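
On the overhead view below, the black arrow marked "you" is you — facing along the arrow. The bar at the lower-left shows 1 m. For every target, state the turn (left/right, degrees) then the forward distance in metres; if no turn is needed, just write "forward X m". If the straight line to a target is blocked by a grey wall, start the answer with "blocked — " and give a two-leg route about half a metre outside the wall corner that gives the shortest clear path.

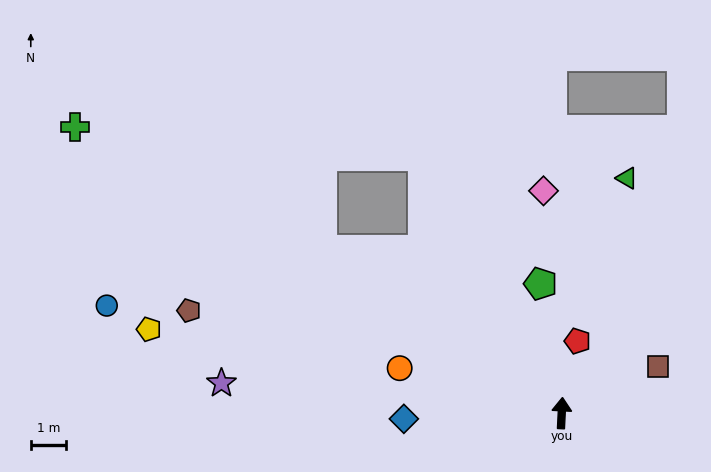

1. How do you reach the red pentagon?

turn right 10°, forward 2.1 m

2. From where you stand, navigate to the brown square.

turn right 61°, forward 3.0 m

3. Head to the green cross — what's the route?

turn left 62°, forward 16.1 m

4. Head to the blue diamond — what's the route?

turn left 95°, forward 4.5 m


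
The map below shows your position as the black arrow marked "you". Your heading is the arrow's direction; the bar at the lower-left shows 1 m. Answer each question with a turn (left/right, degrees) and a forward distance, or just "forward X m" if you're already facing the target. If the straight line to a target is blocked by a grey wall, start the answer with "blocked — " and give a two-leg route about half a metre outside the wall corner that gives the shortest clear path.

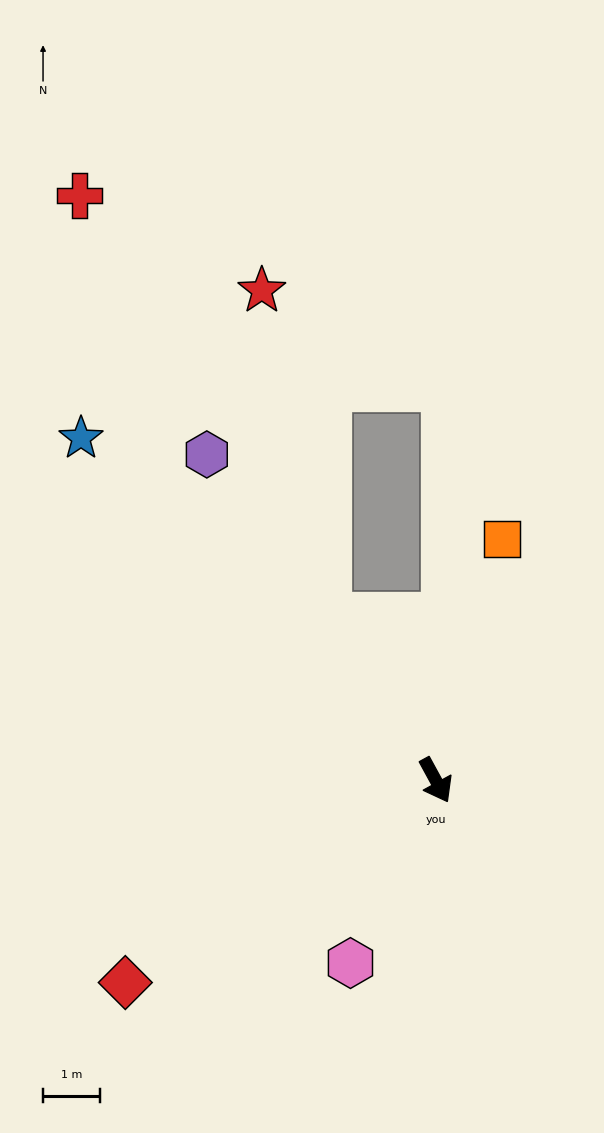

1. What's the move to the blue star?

turn right 163°, forward 8.7 m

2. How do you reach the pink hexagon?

turn right 54°, forward 3.5 m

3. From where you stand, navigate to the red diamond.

turn right 86°, forward 6.5 m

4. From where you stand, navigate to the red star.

blocked — turn right 175°, forward 3.4 m, then turn right 22°, forward 5.8 m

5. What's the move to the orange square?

turn left 136°, forward 4.4 m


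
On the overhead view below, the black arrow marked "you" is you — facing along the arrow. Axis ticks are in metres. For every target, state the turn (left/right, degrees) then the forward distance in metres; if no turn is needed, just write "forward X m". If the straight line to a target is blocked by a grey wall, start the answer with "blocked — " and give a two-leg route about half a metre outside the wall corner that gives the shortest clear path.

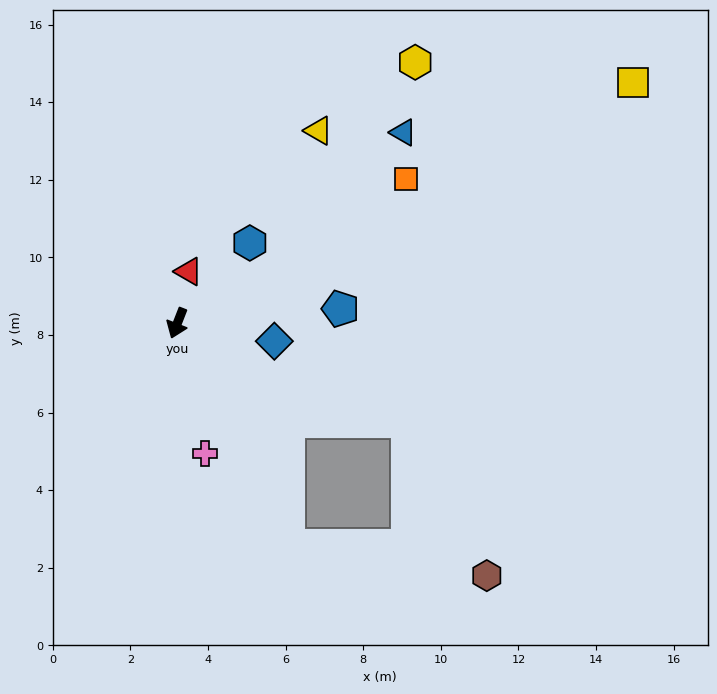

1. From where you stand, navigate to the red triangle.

turn right 171°, forward 1.4 m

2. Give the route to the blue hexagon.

turn left 159°, forward 2.8 m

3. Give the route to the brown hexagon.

blocked — turn left 48°, forward 6.4 m, then turn left 55°, forward 5.2 m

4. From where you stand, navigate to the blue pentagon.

turn left 116°, forward 4.2 m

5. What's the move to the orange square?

turn left 144°, forward 7.0 m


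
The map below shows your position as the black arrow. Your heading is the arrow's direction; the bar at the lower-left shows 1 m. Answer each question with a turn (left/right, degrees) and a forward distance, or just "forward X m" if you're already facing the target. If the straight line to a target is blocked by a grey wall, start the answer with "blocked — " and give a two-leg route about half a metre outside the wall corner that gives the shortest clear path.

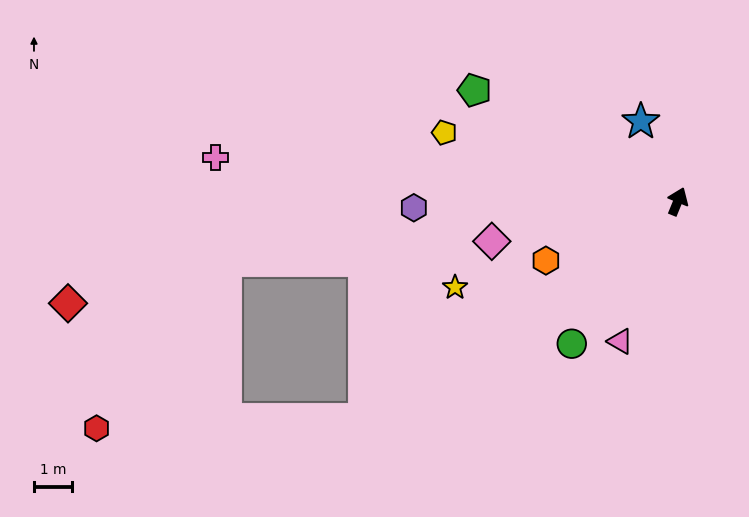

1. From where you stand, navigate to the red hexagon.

blocked — turn left 147°, forward 9.9 m, then turn right 33°, forward 7.0 m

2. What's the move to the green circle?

turn left 166°, forward 4.6 m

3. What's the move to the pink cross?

turn left 107°, forward 12.1 m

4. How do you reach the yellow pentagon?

turn left 96°, forward 6.3 m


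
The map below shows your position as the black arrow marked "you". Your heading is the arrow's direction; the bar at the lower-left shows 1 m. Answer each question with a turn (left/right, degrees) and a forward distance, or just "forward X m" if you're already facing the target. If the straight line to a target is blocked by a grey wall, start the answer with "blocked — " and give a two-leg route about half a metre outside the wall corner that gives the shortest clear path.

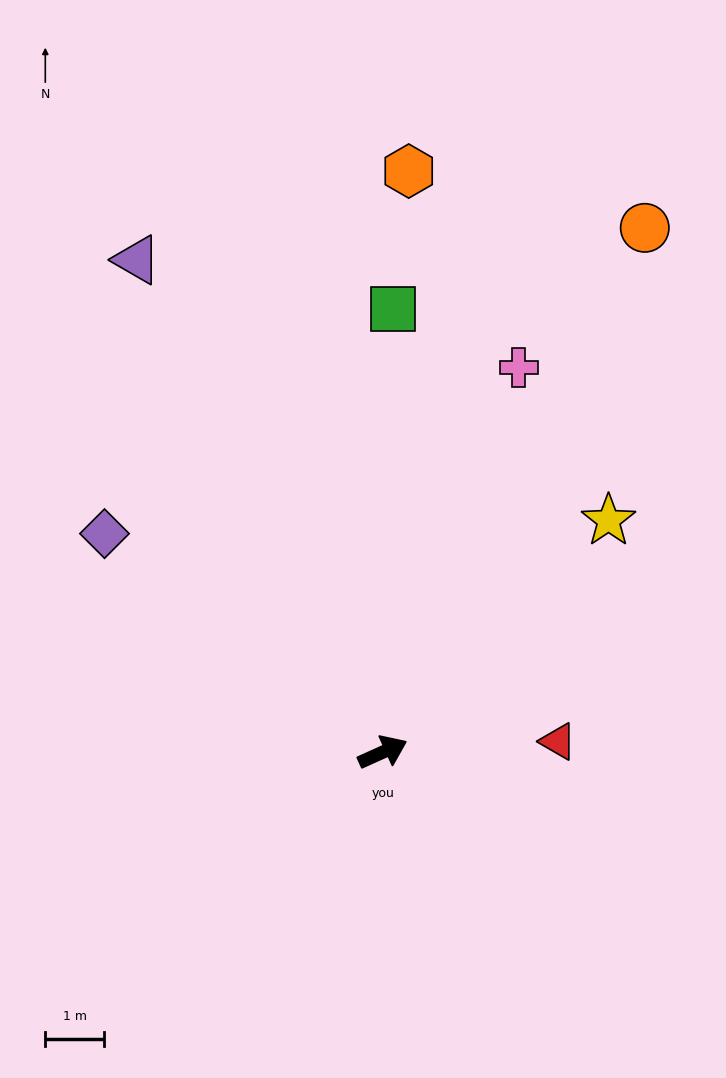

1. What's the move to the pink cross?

turn left 46°, forward 6.9 m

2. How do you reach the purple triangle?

turn left 92°, forward 9.4 m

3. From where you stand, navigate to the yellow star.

turn left 21°, forward 5.5 m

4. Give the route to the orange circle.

turn left 39°, forward 10.0 m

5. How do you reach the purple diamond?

turn left 118°, forward 6.0 m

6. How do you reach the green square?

turn left 64°, forward 7.5 m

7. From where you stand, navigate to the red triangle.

turn right 21°, forward 3.0 m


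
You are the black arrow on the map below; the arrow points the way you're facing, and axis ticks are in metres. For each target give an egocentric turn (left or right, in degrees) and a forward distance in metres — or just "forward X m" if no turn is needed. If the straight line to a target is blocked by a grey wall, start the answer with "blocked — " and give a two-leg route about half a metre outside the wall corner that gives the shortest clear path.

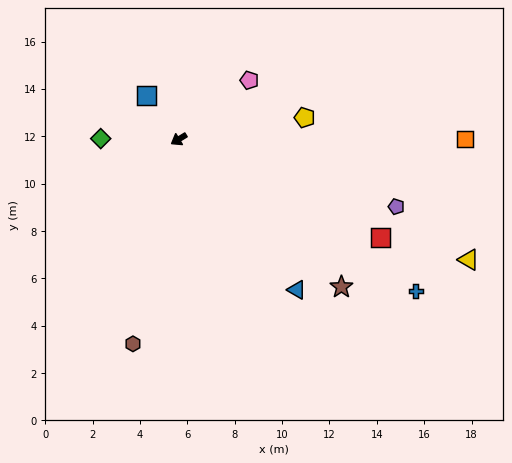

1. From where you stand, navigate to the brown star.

turn left 106°, forward 9.3 m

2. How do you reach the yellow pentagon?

turn left 158°, forward 5.4 m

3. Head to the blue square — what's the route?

turn right 85°, forward 2.3 m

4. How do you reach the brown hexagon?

turn left 46°, forward 8.9 m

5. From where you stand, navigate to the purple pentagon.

turn left 131°, forward 9.6 m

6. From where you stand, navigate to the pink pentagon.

turn right 172°, forward 3.9 m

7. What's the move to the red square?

turn left 123°, forward 9.5 m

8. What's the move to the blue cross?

turn left 116°, forward 11.9 m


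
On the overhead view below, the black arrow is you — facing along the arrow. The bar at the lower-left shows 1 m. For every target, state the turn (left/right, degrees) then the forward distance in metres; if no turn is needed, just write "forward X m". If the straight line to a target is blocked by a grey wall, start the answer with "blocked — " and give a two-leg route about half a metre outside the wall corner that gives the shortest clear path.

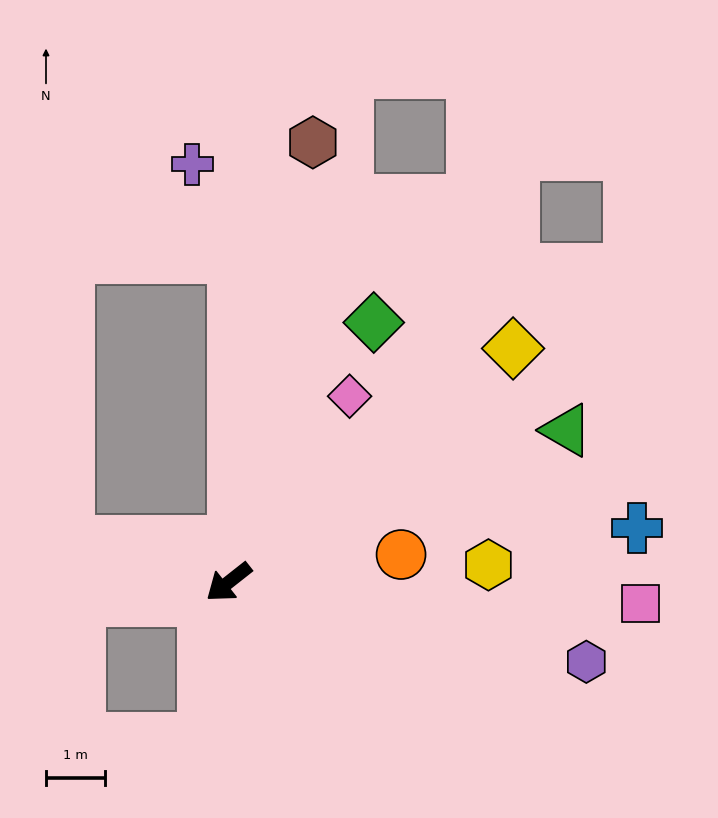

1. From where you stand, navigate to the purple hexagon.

turn left 129°, forward 6.2 m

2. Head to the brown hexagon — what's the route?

turn right 139°, forward 7.5 m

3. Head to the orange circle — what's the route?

turn left 151°, forward 2.9 m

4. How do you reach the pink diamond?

turn right 161°, forward 3.7 m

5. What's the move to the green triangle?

turn left 166°, forward 6.2 m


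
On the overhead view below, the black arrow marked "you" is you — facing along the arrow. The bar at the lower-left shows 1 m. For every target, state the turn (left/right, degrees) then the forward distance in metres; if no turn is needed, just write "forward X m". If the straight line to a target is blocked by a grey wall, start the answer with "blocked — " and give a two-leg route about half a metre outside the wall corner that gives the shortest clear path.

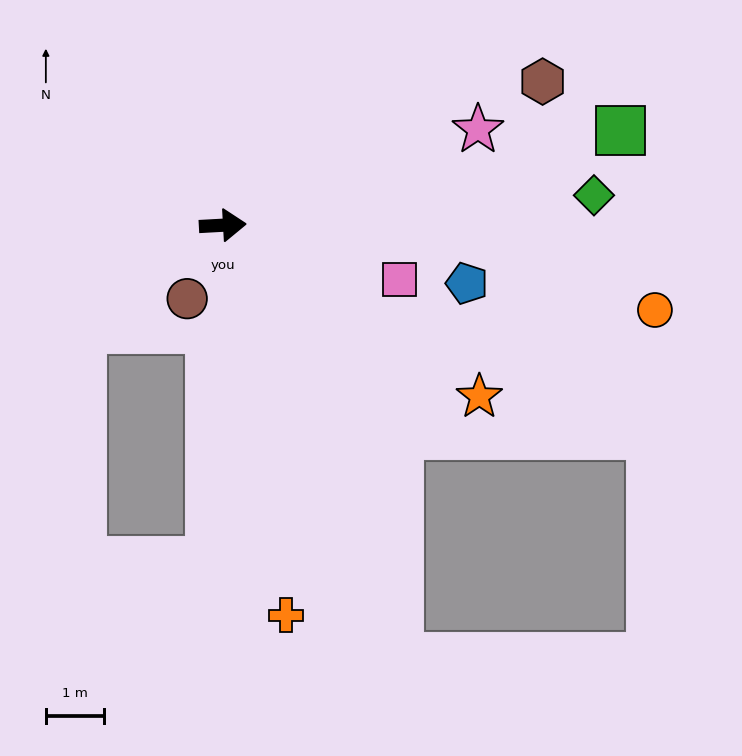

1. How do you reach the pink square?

turn right 20°, forward 3.2 m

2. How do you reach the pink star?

turn left 17°, forward 4.7 m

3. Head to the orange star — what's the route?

turn right 37°, forward 5.3 m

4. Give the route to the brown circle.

turn right 119°, forward 1.4 m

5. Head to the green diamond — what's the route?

forward 6.4 m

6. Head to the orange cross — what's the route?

turn right 84°, forward 6.7 m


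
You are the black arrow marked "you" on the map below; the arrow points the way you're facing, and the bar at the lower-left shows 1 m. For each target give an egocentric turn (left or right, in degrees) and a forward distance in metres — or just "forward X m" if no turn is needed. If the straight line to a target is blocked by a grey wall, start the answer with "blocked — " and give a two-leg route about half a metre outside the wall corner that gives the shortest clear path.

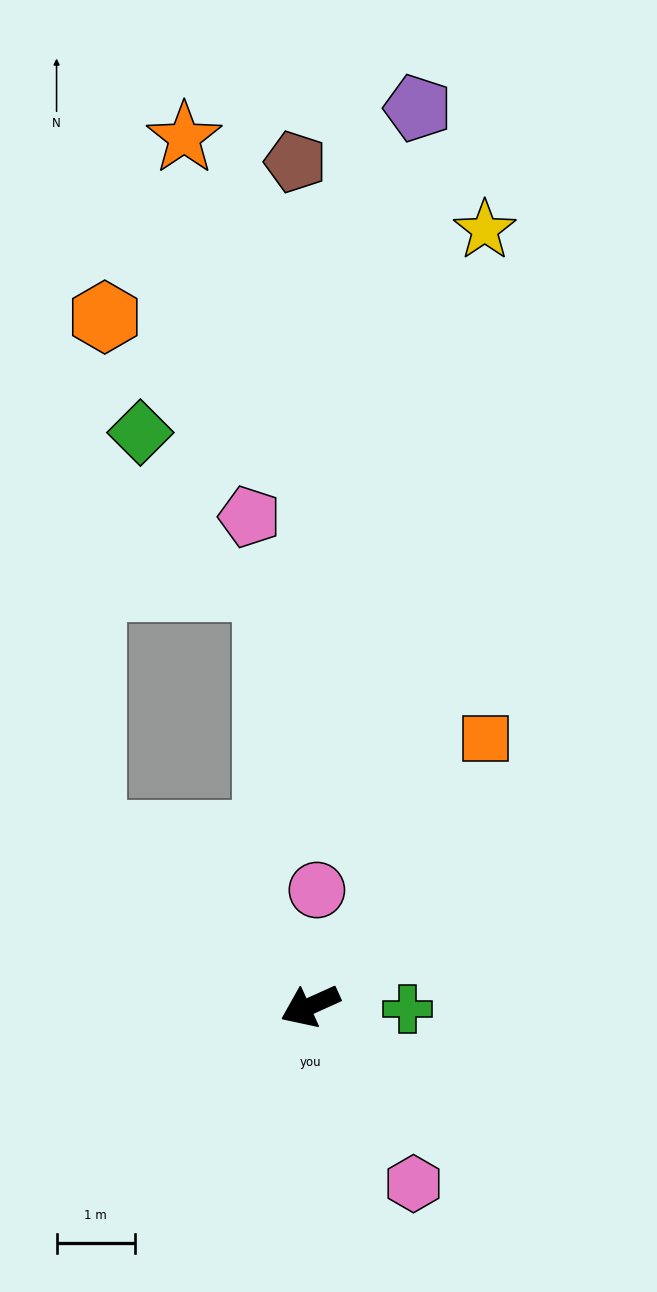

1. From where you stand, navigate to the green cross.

turn left 154°, forward 1.2 m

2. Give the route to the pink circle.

turn right 118°, forward 1.5 m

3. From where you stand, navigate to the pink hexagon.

turn left 96°, forward 2.6 m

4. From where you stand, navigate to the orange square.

turn right 147°, forward 4.1 m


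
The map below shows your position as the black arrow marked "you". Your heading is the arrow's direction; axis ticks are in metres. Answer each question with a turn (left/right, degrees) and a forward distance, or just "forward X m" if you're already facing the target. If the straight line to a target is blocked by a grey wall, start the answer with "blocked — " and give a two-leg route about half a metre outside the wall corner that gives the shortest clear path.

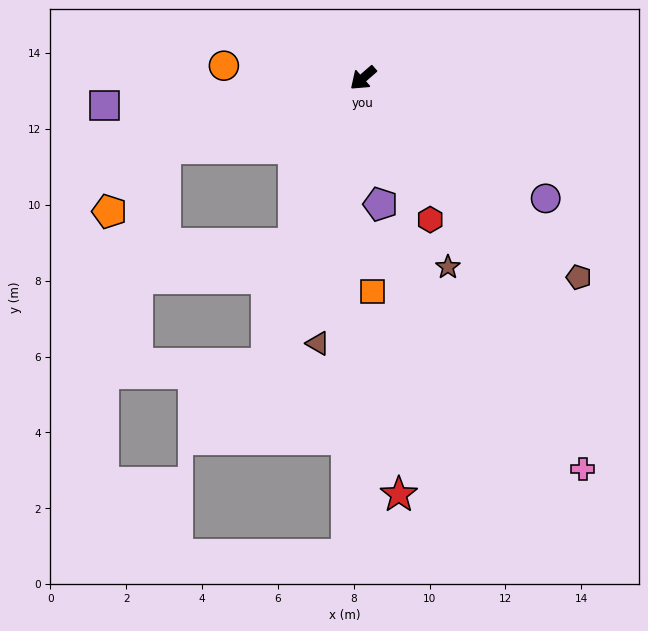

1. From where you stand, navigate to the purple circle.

turn left 105°, forward 5.8 m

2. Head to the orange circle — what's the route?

turn right 46°, forward 3.7 m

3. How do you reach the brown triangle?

turn left 39°, forward 7.1 m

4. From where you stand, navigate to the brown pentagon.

turn left 96°, forward 7.7 m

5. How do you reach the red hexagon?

turn left 74°, forward 4.1 m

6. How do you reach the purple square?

turn right 35°, forward 6.9 m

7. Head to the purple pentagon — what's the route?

turn left 57°, forward 3.4 m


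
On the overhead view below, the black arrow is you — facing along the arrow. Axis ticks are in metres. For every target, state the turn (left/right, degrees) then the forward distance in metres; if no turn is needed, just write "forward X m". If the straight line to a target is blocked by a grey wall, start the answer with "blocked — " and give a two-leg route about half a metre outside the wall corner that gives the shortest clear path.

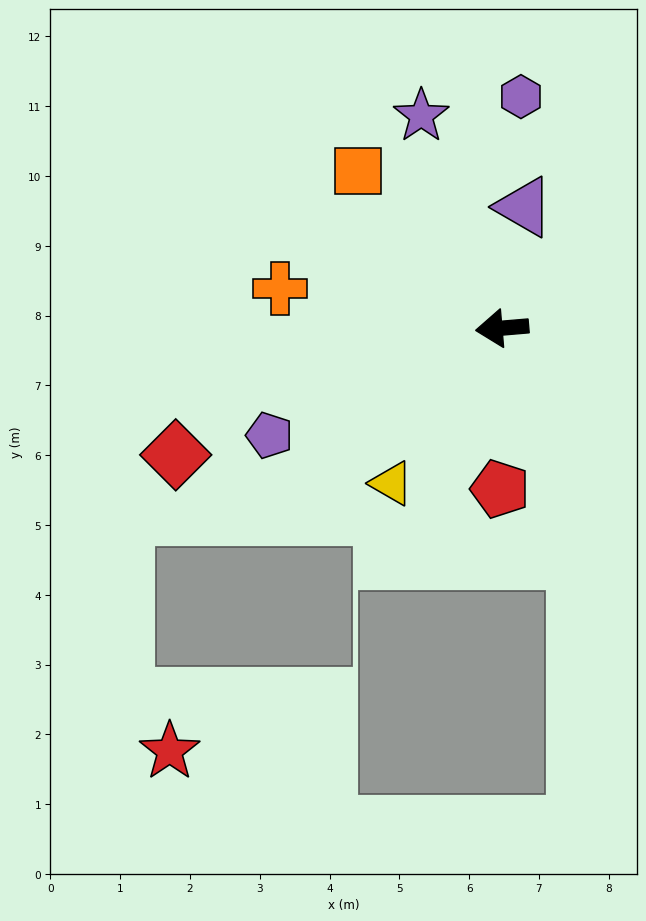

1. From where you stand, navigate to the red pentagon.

turn left 84°, forward 2.3 m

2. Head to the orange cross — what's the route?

turn right 15°, forward 3.2 m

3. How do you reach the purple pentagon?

turn left 20°, forward 3.7 m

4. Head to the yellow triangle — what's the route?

turn left 50°, forward 2.7 m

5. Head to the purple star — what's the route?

turn right 74°, forward 3.3 m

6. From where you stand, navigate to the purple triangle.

turn right 105°, forward 1.8 m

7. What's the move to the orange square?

turn right 52°, forward 3.1 m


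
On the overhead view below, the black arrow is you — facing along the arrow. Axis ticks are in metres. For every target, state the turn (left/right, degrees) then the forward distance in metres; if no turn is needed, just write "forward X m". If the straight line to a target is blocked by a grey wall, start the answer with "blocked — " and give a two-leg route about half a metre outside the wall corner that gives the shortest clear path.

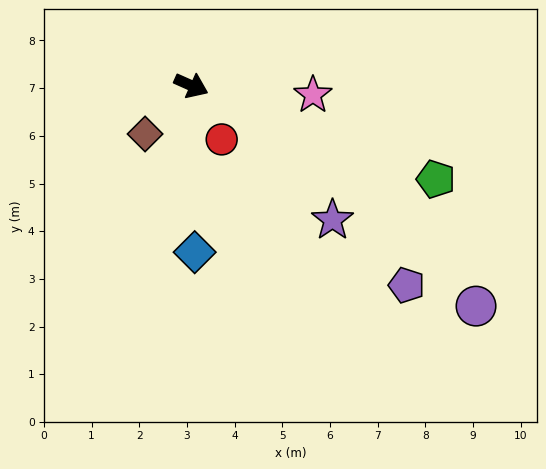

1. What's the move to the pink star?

turn left 20°, forward 2.6 m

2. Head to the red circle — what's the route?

turn right 37°, forward 1.3 m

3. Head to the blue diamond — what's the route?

turn right 65°, forward 3.5 m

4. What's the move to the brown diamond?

turn right 110°, forward 1.4 m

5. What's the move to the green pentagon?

turn left 3°, forward 5.5 m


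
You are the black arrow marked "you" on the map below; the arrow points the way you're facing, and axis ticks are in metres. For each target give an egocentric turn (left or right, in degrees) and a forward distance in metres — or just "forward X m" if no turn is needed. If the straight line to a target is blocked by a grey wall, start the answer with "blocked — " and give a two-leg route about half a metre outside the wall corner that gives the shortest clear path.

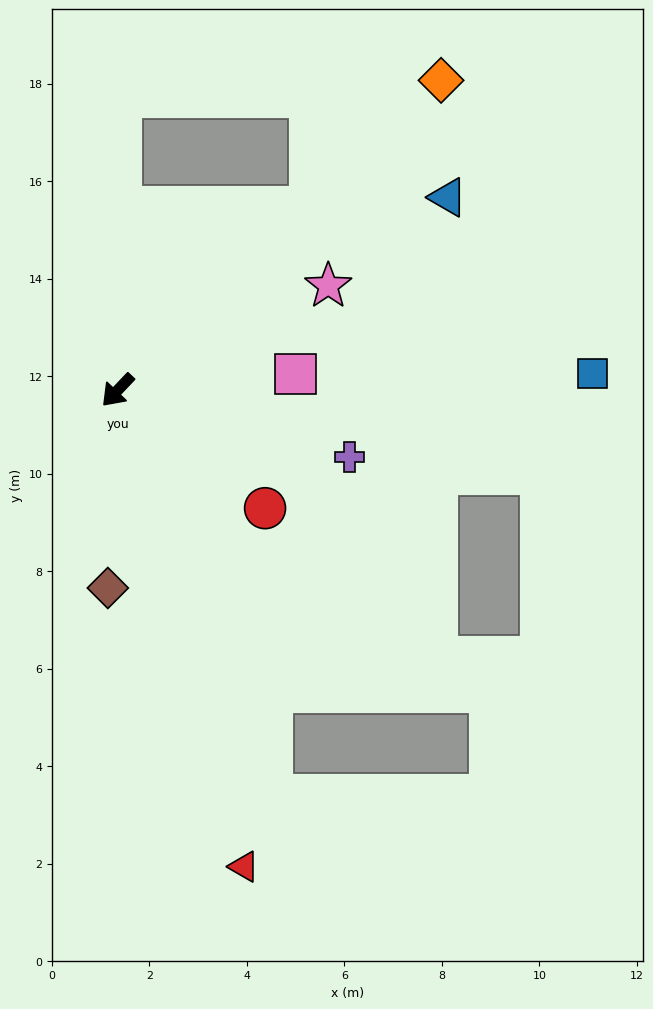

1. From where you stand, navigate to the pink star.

turn left 160°, forward 4.8 m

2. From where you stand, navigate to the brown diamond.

turn left 41°, forward 4.1 m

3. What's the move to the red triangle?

turn left 58°, forward 10.1 m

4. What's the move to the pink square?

turn left 139°, forward 3.7 m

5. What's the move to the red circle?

turn left 95°, forward 3.9 m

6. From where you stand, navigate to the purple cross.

turn left 117°, forward 5.0 m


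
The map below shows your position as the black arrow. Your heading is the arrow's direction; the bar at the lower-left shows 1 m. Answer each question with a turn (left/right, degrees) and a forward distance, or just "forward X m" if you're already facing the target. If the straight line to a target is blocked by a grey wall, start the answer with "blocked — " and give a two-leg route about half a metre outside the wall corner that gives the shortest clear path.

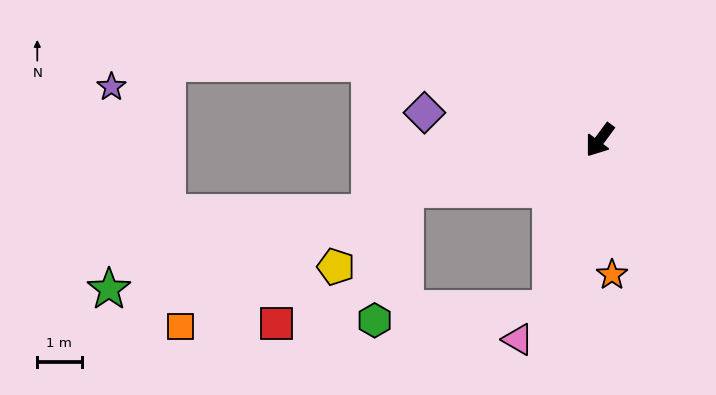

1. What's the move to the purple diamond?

turn right 62°, forward 4.0 m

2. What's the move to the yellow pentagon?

blocked — turn right 39°, forward 4.5 m, then turn left 34°, forward 2.3 m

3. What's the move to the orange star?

turn left 42°, forward 3.1 m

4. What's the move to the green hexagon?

blocked — turn right 39°, forward 4.5 m, then turn left 62°, forward 3.0 m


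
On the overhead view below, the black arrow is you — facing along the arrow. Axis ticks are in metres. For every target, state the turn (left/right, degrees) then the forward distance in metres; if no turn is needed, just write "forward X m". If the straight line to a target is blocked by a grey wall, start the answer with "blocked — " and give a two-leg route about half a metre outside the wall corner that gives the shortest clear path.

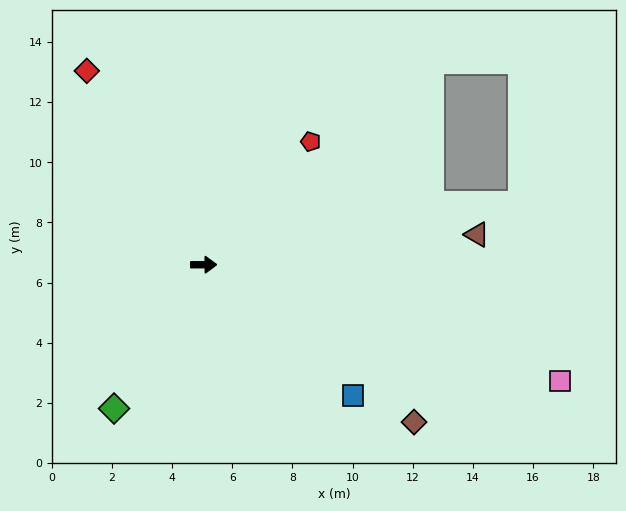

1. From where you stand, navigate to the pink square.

turn right 18°, forward 12.5 m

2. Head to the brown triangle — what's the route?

turn left 6°, forward 9.1 m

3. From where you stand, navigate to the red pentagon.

turn left 49°, forward 5.4 m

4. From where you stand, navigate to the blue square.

turn right 42°, forward 6.6 m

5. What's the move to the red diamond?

turn left 121°, forward 7.5 m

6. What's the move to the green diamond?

turn right 122°, forward 5.6 m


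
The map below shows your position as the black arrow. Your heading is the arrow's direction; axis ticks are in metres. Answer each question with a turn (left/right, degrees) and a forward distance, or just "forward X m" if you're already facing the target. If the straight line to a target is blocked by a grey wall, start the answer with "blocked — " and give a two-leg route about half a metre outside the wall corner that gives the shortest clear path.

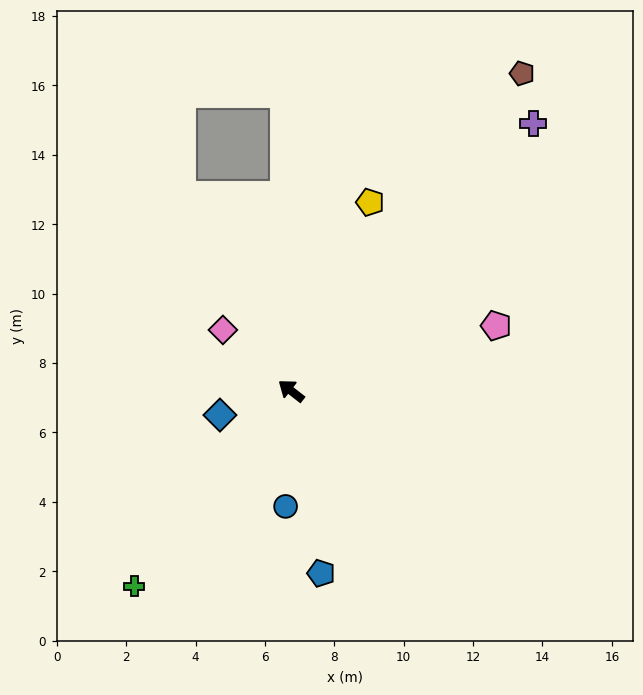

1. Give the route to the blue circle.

turn left 125°, forward 3.3 m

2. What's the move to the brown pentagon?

turn right 88°, forward 11.3 m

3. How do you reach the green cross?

turn left 89°, forward 7.2 m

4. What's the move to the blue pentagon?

turn left 137°, forward 5.3 m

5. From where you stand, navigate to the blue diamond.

turn left 57°, forward 2.2 m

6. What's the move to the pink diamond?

turn right 4°, forward 2.6 m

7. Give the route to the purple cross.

turn right 94°, forward 10.4 m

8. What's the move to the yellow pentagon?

turn right 75°, forward 5.9 m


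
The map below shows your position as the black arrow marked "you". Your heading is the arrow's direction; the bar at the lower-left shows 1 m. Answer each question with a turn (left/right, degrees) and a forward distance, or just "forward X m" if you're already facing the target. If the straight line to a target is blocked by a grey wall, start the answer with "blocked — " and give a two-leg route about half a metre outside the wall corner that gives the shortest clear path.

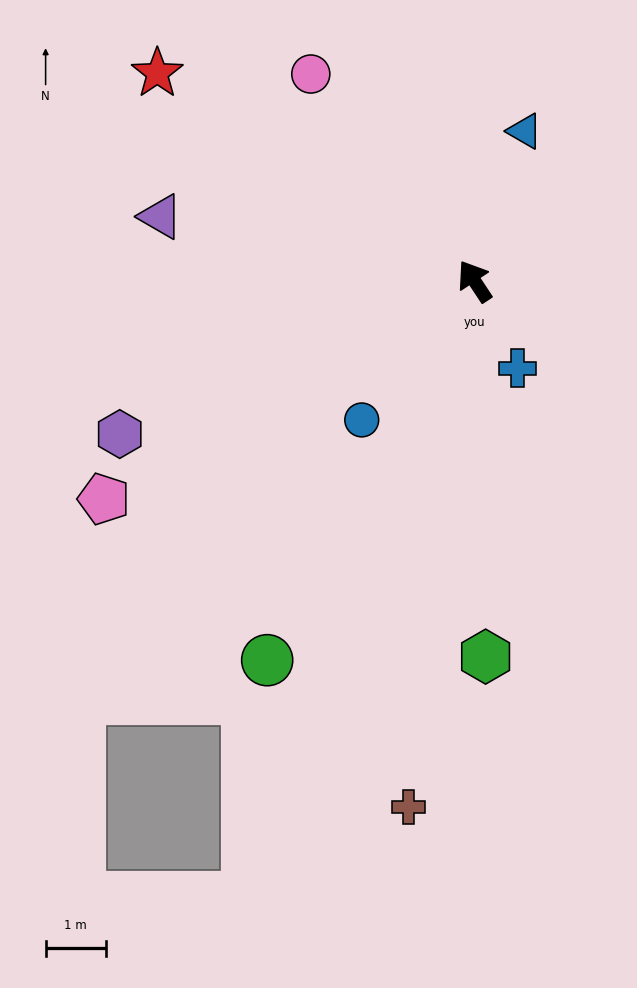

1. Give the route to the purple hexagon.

turn left 80°, forward 6.4 m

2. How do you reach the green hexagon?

turn left 148°, forward 6.2 m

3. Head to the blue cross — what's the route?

turn left 173°, forward 1.6 m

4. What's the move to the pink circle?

turn left 5°, forward 4.4 m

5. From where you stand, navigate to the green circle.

turn left 118°, forward 7.2 m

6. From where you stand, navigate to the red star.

turn left 23°, forward 6.3 m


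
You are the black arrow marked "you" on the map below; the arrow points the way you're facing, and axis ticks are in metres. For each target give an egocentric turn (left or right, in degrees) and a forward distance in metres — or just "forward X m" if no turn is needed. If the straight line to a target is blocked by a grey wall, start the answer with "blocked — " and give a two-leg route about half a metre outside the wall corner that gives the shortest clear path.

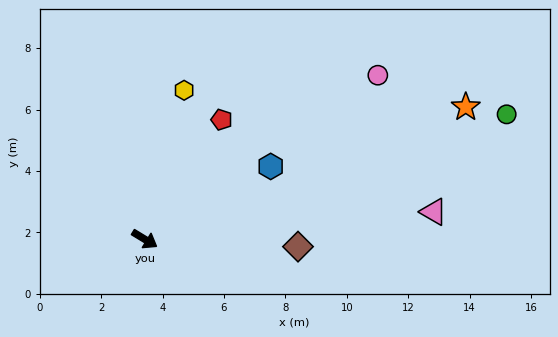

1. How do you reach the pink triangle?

turn left 37°, forward 9.4 m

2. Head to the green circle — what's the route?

turn left 50°, forward 12.5 m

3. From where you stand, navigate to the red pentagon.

turn left 89°, forward 4.6 m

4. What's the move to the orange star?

turn left 54°, forward 11.3 m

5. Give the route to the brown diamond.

turn left 29°, forward 5.0 m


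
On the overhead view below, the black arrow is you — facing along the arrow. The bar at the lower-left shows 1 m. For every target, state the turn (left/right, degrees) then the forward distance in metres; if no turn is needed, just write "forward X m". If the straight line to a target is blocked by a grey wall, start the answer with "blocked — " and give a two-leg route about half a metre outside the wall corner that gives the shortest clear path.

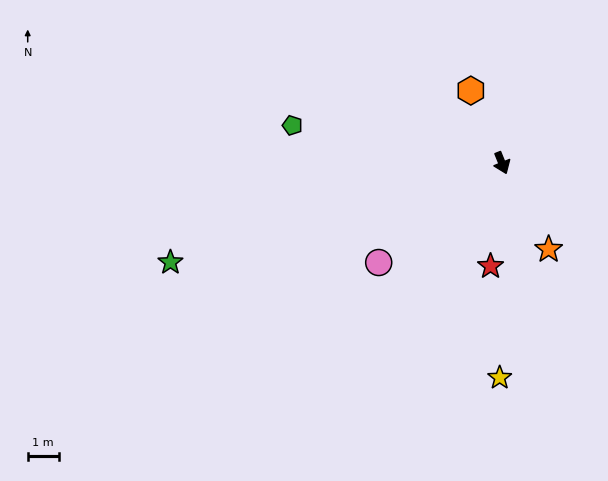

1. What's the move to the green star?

turn right 95°, forward 11.1 m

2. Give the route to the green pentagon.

turn right 122°, forward 6.8 m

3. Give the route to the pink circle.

turn right 73°, forward 5.1 m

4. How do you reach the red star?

turn right 28°, forward 3.3 m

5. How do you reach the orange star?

turn left 6°, forward 3.2 m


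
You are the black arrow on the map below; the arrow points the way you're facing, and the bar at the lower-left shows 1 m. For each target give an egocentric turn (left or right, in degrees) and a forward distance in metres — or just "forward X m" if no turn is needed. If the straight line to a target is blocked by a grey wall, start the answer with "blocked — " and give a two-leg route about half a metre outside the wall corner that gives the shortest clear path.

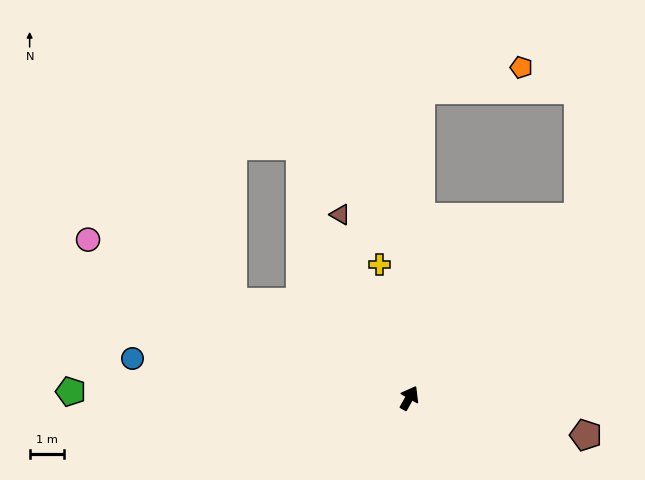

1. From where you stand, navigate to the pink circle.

turn left 93°, forward 10.5 m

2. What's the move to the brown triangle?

turn left 50°, forward 5.7 m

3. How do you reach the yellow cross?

turn left 42°, forward 4.0 m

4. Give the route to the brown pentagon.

turn right 72°, forward 5.3 m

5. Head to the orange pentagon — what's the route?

blocked — turn left 27°, forward 9.0 m, then turn right 75°, forward 3.0 m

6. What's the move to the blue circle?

turn left 111°, forward 8.2 m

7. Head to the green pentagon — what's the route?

turn left 118°, forward 9.9 m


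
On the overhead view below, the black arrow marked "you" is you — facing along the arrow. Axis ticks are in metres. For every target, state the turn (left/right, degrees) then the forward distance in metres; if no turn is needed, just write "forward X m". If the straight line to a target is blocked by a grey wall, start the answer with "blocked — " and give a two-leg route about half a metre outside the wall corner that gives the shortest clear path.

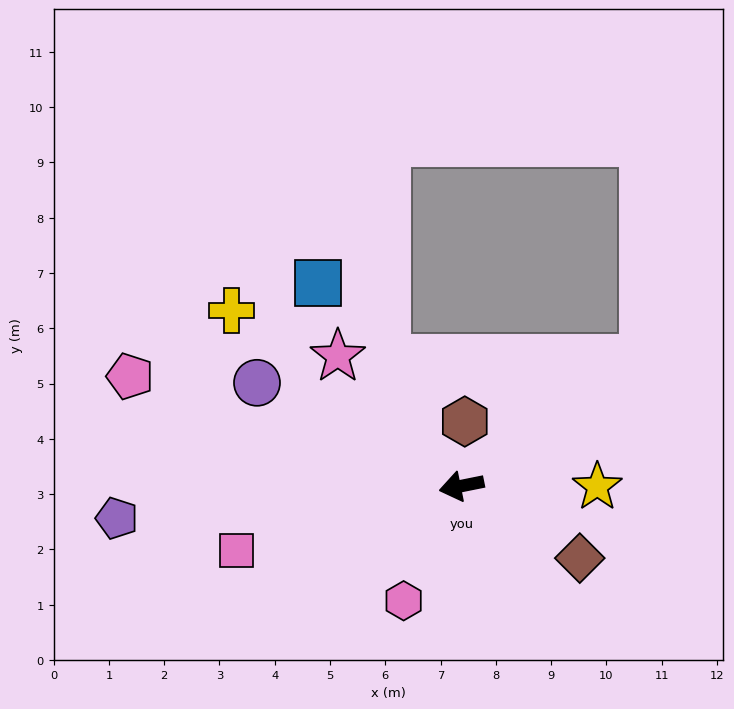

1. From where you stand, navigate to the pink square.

turn left 5°, forward 4.2 m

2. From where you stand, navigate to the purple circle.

turn right 38°, forward 4.1 m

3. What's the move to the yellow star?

turn left 168°, forward 2.5 m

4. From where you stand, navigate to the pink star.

turn right 58°, forward 3.2 m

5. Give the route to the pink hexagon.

turn left 52°, forward 2.3 m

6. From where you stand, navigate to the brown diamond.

turn left 137°, forward 2.5 m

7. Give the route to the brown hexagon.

turn right 104°, forward 1.2 m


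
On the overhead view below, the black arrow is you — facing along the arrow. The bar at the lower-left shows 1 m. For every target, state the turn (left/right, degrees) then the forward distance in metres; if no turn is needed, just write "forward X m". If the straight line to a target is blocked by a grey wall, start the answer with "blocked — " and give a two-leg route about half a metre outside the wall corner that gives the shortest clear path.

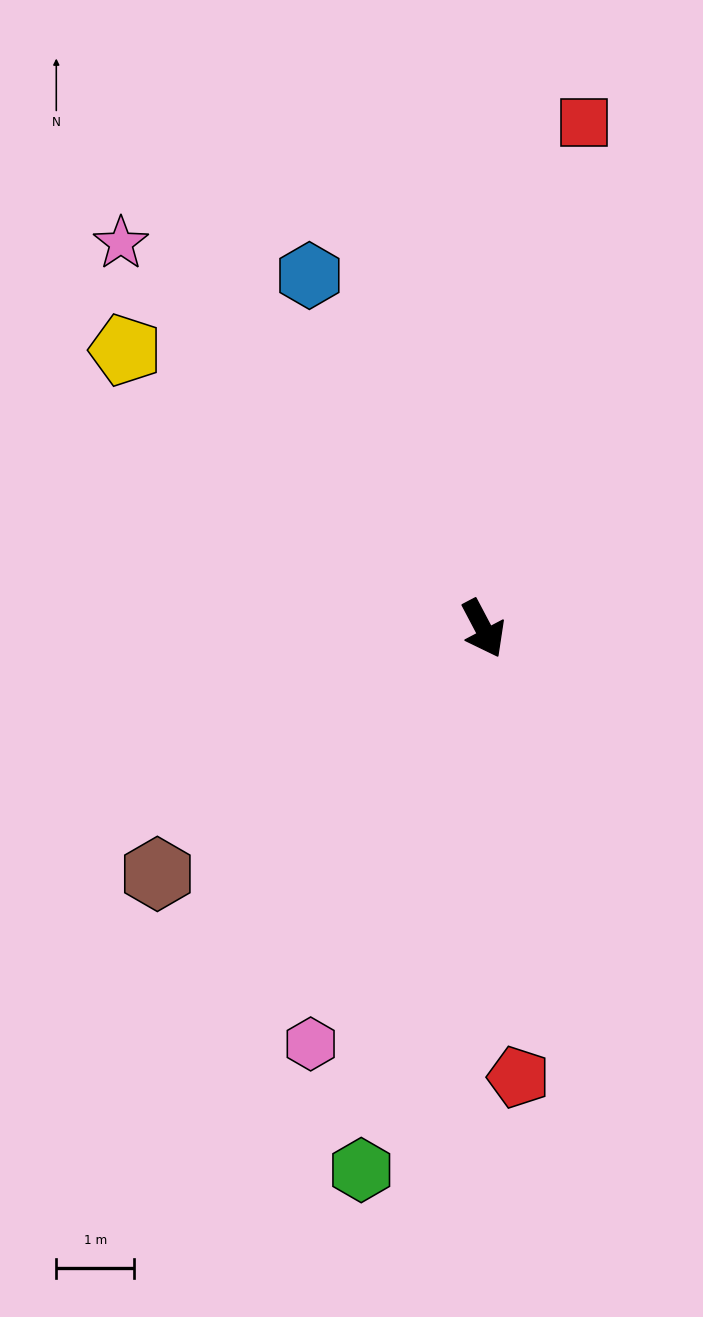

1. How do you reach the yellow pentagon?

turn right 156°, forward 5.8 m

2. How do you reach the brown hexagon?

turn right 81°, forward 5.2 m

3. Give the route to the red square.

turn left 141°, forward 6.6 m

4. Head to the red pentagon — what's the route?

turn right 23°, forward 5.8 m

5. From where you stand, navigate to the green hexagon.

turn right 40°, forward 7.1 m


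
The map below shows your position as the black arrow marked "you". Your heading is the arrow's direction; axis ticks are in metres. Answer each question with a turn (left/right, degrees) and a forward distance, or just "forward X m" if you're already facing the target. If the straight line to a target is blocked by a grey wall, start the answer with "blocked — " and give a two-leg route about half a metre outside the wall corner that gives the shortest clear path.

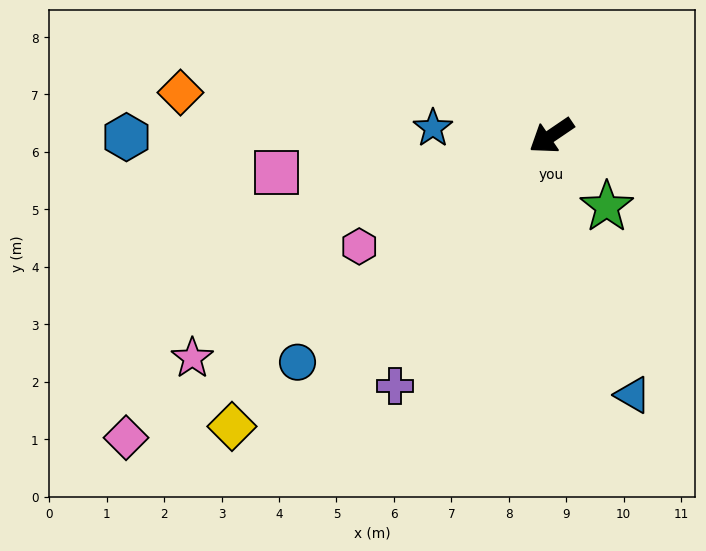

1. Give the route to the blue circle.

turn left 8°, forward 5.9 m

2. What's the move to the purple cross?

turn left 24°, forward 5.1 m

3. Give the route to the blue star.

turn right 38°, forward 2.1 m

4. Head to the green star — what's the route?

turn left 94°, forward 1.6 m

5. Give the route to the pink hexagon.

turn right 4°, forward 3.9 m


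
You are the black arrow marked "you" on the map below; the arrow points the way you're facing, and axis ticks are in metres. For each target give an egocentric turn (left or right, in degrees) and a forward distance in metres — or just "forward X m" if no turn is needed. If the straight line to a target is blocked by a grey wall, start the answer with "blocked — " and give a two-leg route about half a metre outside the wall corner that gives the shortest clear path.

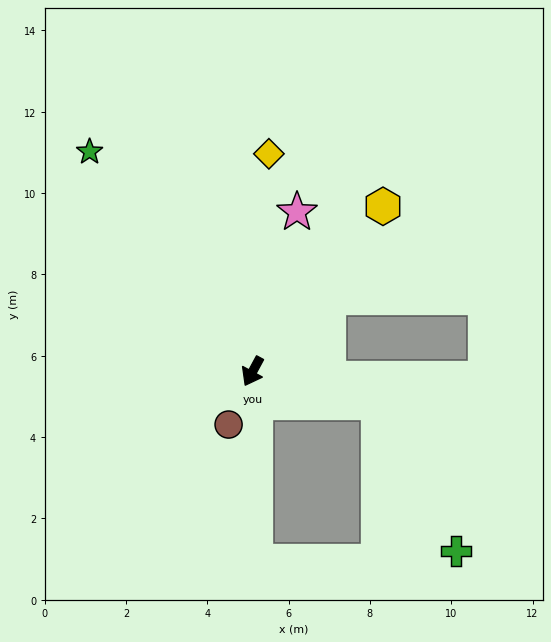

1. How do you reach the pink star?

turn right 167°, forward 4.1 m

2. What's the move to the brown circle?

turn left 4°, forward 1.4 m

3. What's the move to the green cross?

blocked — turn left 105°, forward 3.2 m, then turn right 49°, forward 4.1 m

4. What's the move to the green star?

turn right 115°, forward 6.7 m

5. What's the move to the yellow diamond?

turn right 156°, forward 5.4 m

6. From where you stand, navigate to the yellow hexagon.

turn left 170°, forward 5.2 m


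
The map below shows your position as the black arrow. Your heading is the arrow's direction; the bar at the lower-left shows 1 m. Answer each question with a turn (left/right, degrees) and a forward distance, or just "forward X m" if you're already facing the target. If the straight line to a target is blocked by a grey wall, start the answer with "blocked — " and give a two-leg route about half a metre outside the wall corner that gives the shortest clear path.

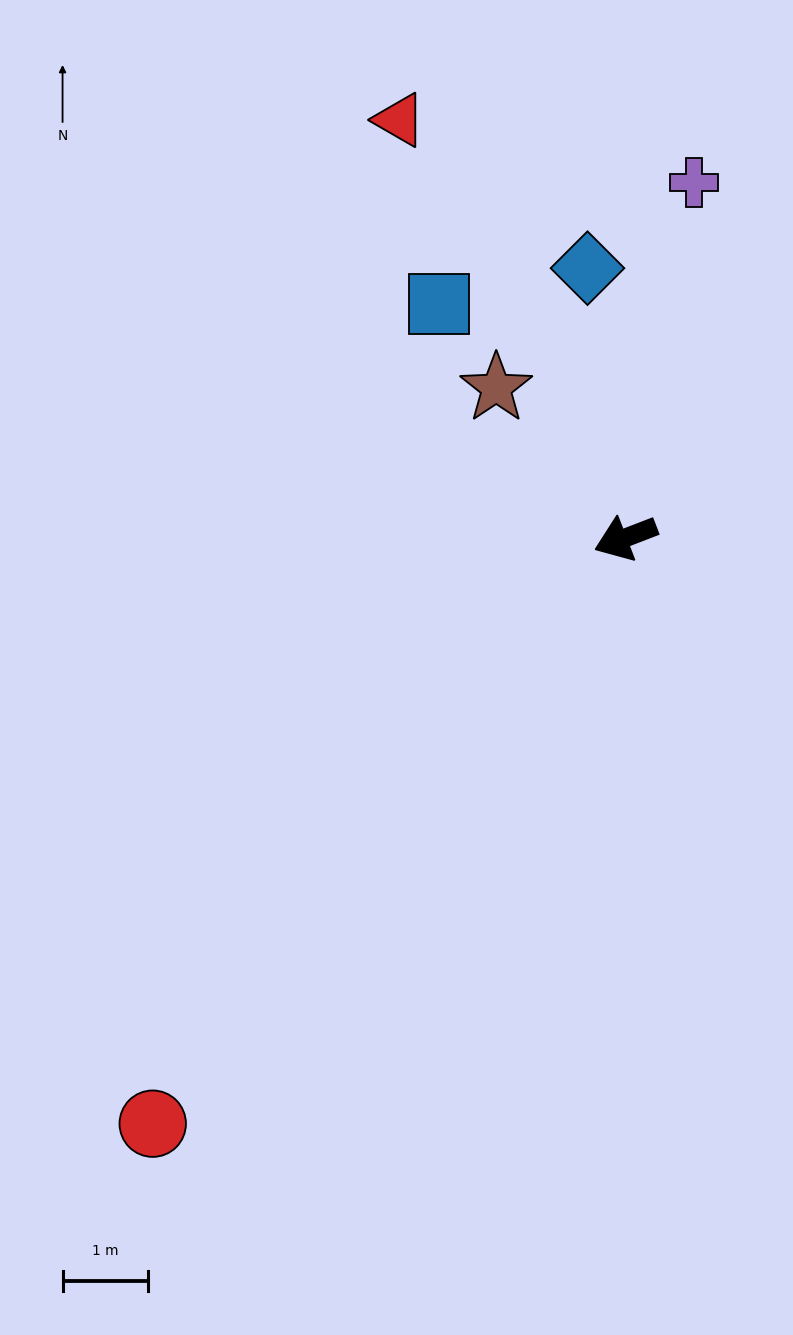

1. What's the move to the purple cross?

turn right 122°, forward 4.2 m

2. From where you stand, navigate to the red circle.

turn left 30°, forward 8.8 m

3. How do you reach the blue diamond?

turn right 103°, forward 3.2 m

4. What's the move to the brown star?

turn right 70°, forward 2.3 m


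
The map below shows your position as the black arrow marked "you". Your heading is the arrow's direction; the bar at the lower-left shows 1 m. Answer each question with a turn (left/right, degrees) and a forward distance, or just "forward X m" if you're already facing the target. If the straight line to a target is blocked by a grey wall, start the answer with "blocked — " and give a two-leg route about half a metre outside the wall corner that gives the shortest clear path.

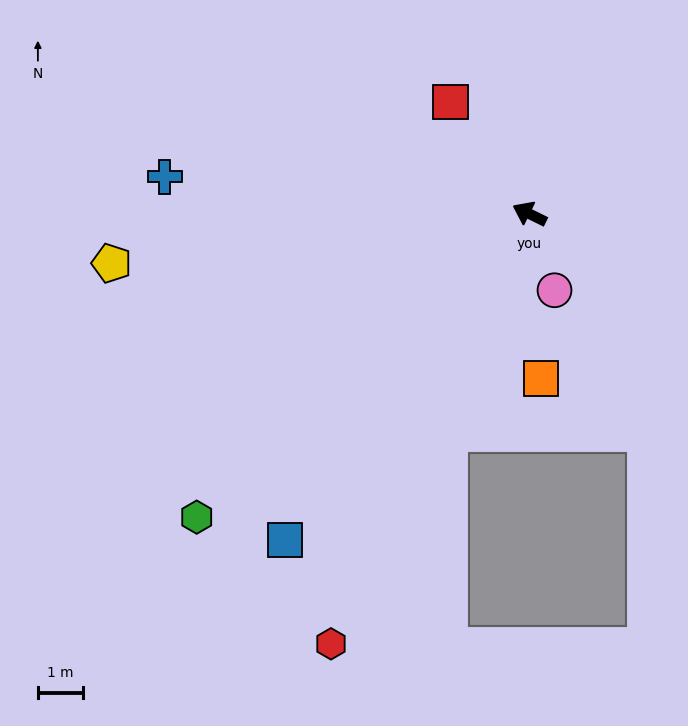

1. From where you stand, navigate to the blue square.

turn left 79°, forward 9.1 m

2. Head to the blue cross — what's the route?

turn left 20°, forward 8.2 m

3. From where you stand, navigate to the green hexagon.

turn left 69°, forward 10.0 m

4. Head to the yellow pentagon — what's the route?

turn left 33°, forward 9.4 m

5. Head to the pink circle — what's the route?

turn left 134°, forward 1.8 m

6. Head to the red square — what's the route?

turn right 28°, forward 3.1 m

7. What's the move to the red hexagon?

turn left 91°, forward 10.6 m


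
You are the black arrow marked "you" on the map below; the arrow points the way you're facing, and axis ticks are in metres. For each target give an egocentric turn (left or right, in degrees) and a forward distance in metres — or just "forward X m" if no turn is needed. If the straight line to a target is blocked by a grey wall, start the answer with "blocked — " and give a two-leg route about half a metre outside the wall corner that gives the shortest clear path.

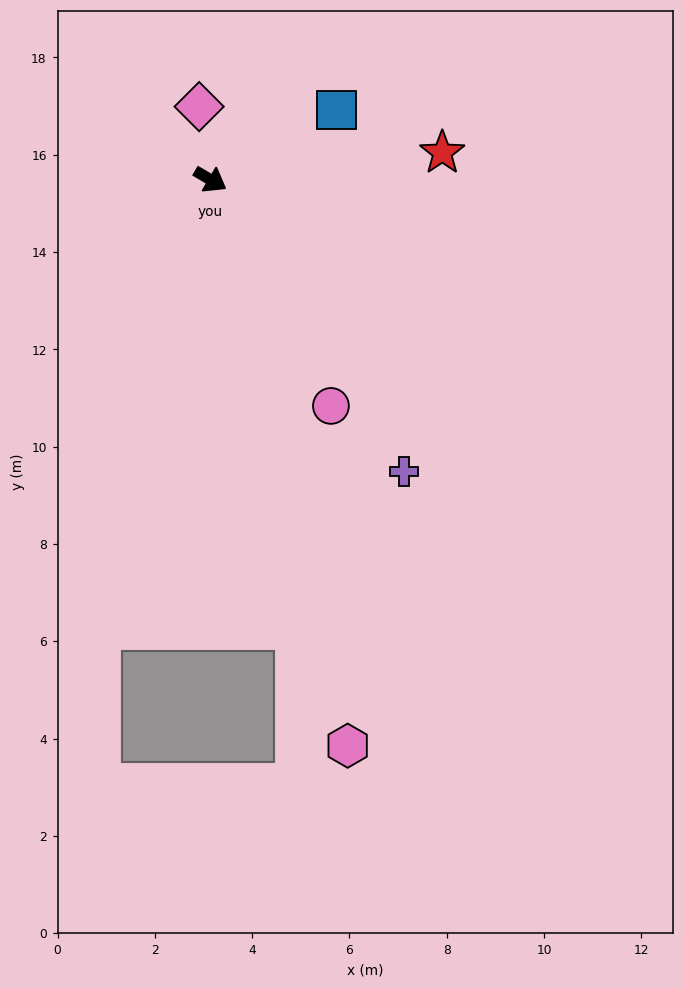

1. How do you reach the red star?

turn left 37°, forward 4.8 m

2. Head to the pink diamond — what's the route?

turn left 129°, forward 1.5 m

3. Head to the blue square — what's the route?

turn left 59°, forward 3.0 m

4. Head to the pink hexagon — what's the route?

turn right 46°, forward 12.0 m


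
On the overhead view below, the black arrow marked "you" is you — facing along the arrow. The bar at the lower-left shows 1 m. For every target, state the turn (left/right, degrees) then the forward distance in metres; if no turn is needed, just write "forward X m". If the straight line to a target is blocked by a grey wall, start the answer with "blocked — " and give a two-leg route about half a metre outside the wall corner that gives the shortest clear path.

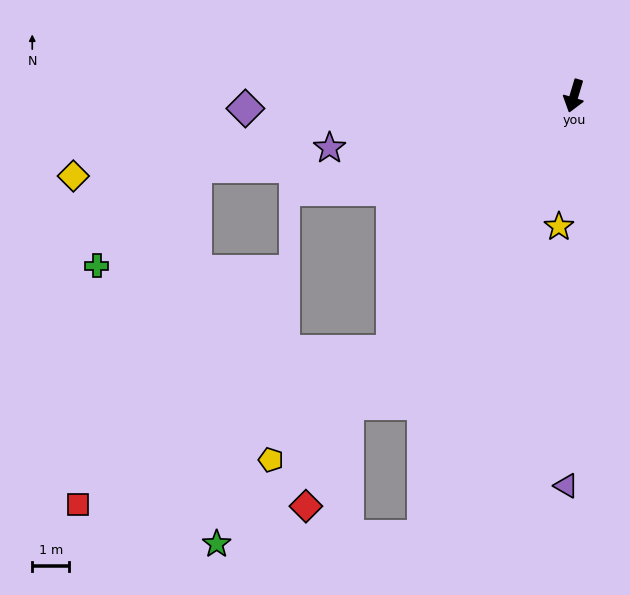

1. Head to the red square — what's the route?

blocked — turn right 19°, forward 8.5 m, then turn right 28°, forward 9.5 m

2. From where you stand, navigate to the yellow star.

turn left 10°, forward 3.6 m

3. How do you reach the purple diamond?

turn right 71°, forward 8.9 m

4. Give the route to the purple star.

turn right 61°, forward 6.8 m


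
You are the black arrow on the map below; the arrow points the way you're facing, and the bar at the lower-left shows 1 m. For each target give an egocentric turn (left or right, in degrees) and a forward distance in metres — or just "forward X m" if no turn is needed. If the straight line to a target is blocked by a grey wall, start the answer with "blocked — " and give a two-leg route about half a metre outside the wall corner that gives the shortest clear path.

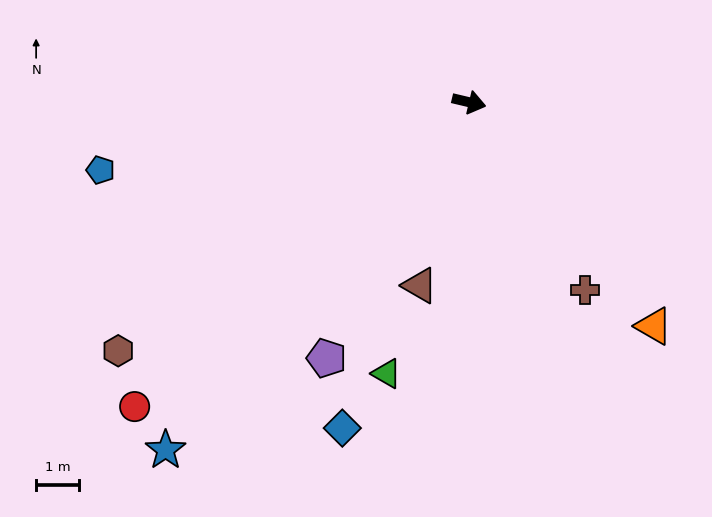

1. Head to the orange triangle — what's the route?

turn right 37°, forward 6.8 m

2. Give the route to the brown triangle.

turn right 92°, forward 4.5 m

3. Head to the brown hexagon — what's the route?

turn right 131°, forward 10.1 m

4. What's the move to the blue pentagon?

turn right 156°, forward 8.8 m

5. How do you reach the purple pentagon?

turn right 106°, forward 6.9 m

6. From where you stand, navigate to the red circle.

turn right 124°, forward 10.6 m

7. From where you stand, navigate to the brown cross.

turn right 45°, forward 5.2 m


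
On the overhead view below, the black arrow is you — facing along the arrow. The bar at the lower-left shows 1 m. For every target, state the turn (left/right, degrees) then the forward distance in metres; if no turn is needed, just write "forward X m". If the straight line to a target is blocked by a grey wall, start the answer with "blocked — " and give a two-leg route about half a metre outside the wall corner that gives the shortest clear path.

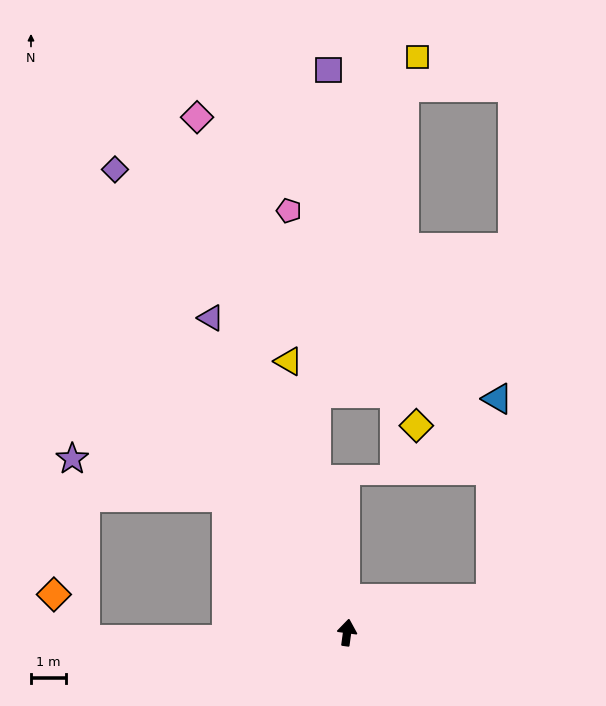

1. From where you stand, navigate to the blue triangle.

blocked — turn right 69°, forward 4.3 m, then turn left 75°, forward 5.8 m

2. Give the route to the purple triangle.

turn left 31°, forward 9.9 m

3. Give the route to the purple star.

blocked — turn left 50°, forward 5.2 m, then turn left 34°, forward 4.6 m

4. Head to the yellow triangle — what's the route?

turn left 20°, forward 8.0 m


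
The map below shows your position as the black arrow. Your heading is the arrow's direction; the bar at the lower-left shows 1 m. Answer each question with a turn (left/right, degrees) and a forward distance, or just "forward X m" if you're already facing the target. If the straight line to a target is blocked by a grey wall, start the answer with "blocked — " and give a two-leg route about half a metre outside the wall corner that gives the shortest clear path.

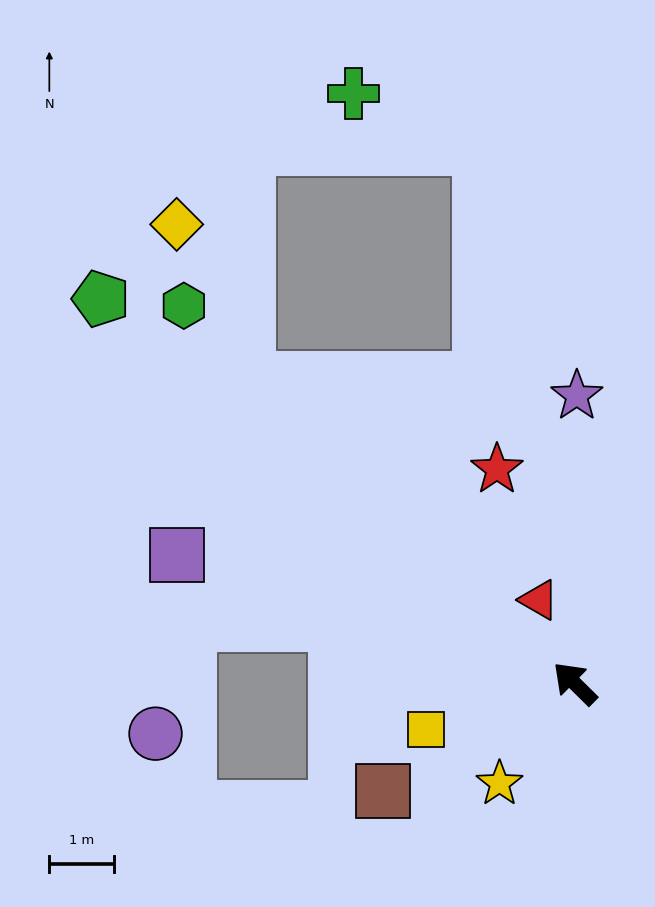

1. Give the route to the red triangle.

turn right 22°, forward 1.4 m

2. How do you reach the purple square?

turn left 27°, forward 6.4 m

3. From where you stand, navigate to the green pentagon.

turn left 6°, forward 9.4 m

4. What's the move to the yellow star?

turn left 98°, forward 1.9 m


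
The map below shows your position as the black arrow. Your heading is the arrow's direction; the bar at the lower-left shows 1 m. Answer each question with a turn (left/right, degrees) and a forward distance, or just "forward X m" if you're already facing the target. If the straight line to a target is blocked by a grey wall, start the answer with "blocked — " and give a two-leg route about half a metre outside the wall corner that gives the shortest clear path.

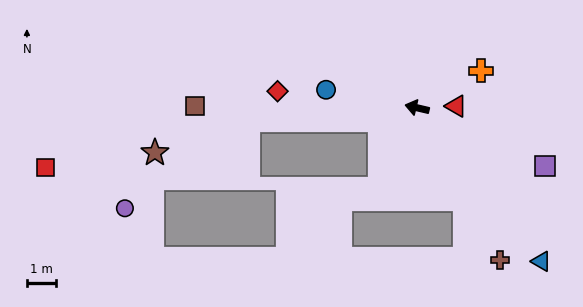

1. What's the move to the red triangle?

turn right 164°, forward 1.4 m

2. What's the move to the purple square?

turn left 169°, forward 4.9 m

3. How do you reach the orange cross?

turn right 137°, forward 2.6 m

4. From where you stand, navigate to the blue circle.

forward 3.2 m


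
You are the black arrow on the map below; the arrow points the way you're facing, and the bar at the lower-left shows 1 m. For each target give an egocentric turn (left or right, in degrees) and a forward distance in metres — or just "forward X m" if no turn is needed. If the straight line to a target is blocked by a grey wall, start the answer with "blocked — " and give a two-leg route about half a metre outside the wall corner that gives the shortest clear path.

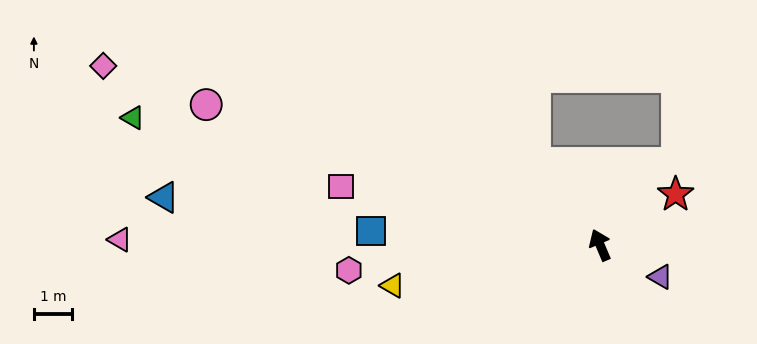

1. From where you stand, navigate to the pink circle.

turn left 47°, forward 11.0 m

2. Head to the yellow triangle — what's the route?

turn left 78°, forward 5.5 m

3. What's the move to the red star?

turn right 79°, forward 2.4 m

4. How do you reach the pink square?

turn left 54°, forward 7.0 m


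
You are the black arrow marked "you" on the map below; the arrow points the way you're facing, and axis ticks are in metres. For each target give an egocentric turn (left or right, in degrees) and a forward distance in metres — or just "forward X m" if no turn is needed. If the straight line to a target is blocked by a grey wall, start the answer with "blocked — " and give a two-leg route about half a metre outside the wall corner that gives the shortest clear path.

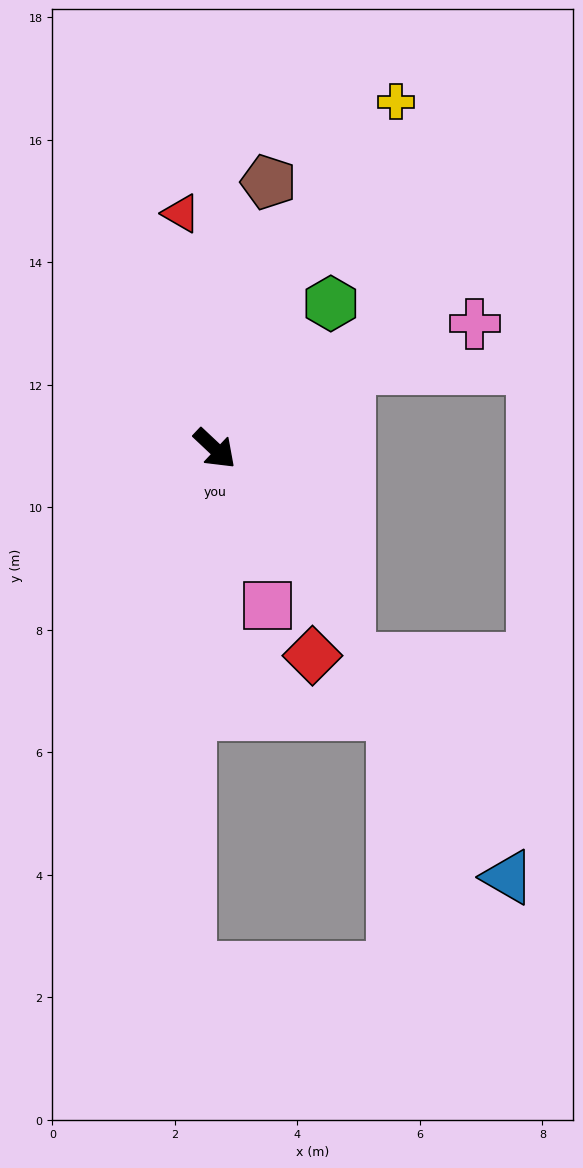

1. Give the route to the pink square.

turn right 28°, forward 2.7 m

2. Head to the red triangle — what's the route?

turn left 141°, forward 3.9 m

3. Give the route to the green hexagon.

turn left 95°, forward 3.0 m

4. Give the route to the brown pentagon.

turn left 122°, forward 4.4 m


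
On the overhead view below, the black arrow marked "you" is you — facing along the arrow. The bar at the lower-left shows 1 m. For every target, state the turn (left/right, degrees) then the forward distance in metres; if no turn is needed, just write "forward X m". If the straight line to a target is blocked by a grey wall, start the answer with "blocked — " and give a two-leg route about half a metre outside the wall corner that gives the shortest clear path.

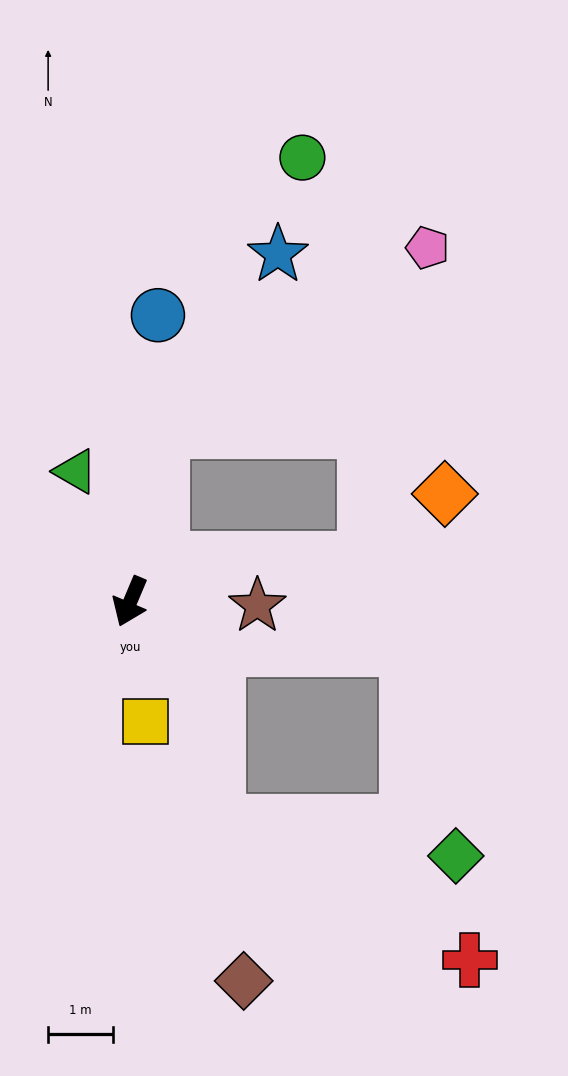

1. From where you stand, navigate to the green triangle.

turn right 134°, forward 2.2 m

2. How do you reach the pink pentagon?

blocked — turn right 168°, forward 2.7 m, then turn right 45°, forward 5.0 m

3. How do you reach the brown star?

turn left 111°, forward 2.0 m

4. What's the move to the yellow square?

turn left 30°, forward 1.9 m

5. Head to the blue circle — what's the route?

turn right 163°, forward 4.5 m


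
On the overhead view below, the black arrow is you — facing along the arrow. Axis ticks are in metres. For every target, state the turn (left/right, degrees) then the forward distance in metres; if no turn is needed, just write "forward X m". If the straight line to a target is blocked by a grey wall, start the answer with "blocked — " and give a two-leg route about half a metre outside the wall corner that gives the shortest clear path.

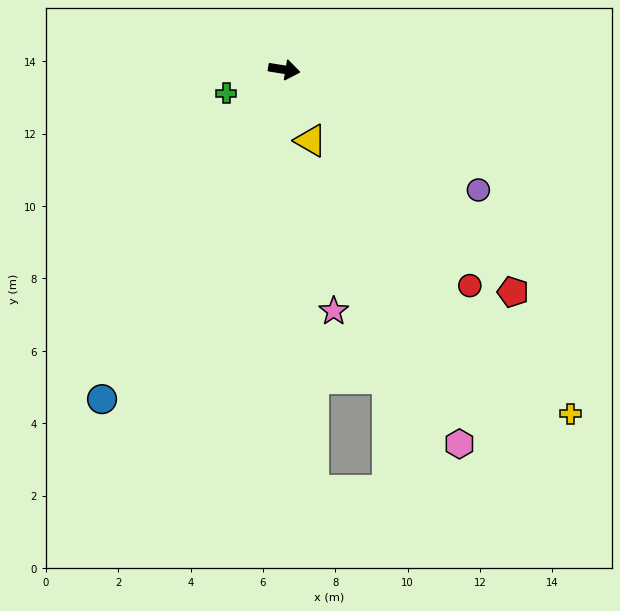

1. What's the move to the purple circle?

turn right 23°, forward 6.3 m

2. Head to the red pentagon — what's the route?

turn right 35°, forward 8.8 m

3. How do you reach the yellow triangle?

turn right 61°, forward 2.1 m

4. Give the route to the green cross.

turn right 149°, forward 1.7 m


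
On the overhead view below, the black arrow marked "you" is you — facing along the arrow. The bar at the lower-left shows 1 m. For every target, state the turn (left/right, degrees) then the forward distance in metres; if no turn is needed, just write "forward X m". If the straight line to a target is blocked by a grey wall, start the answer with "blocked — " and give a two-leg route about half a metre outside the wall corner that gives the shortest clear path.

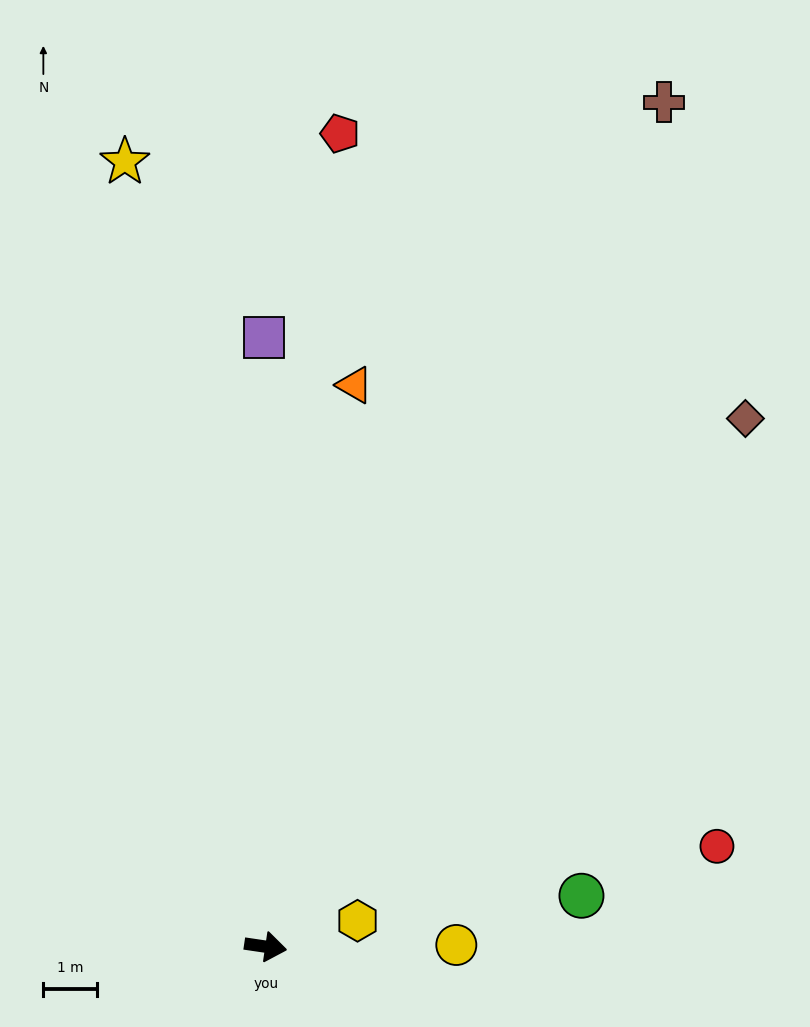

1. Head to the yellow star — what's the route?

turn left 109°, forward 14.8 m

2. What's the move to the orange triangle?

turn left 89°, forward 10.5 m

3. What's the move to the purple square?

turn left 99°, forward 11.3 m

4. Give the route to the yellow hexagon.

turn left 24°, forward 1.8 m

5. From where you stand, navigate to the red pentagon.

turn left 93°, forward 15.1 m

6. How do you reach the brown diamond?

turn left 56°, forward 13.2 m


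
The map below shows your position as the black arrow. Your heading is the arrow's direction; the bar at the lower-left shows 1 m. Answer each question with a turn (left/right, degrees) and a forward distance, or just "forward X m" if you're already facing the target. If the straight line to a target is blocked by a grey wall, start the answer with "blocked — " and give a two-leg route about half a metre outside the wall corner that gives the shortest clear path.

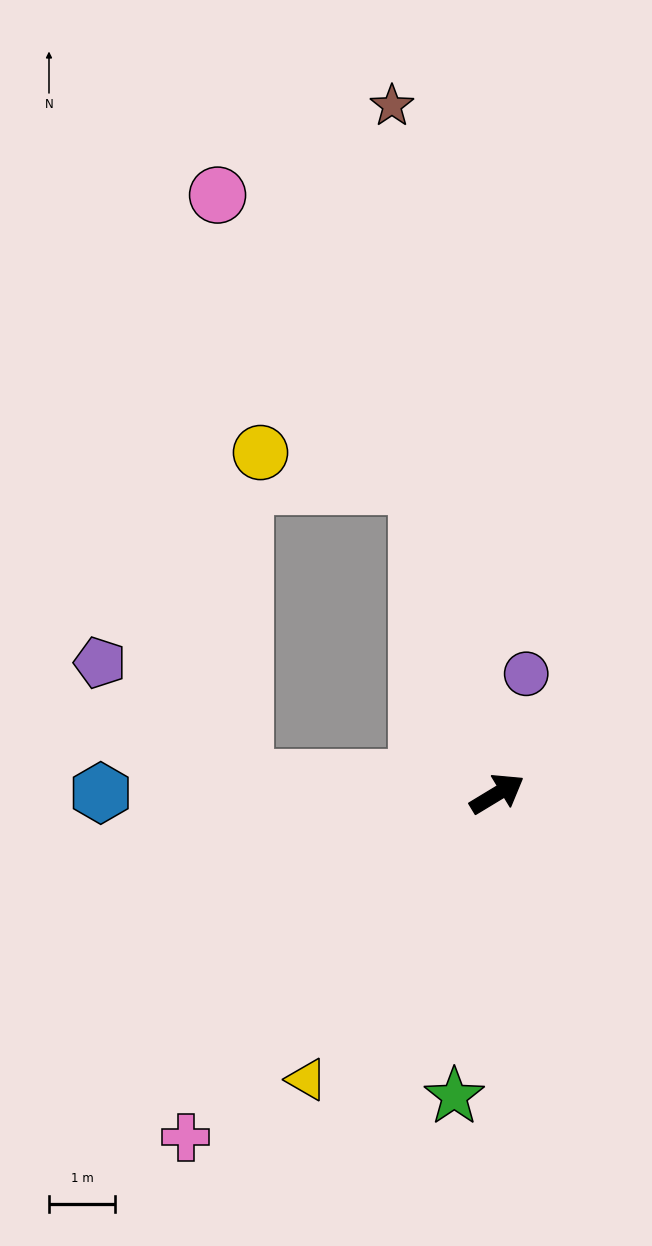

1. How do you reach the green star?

turn right 129°, forward 4.6 m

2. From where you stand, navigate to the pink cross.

turn right 163°, forward 7.0 m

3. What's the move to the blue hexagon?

turn left 149°, forward 6.0 m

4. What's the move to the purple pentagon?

blocked — turn left 145°, forward 3.8 m, then turn right 35°, forward 2.8 m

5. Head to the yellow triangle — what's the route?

turn right 155°, forward 5.2 m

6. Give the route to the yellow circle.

blocked — turn left 73°, forward 4.8 m, then turn left 64°, forward 2.4 m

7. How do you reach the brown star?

turn left 68°, forward 10.5 m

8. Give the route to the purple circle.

turn left 45°, forward 1.9 m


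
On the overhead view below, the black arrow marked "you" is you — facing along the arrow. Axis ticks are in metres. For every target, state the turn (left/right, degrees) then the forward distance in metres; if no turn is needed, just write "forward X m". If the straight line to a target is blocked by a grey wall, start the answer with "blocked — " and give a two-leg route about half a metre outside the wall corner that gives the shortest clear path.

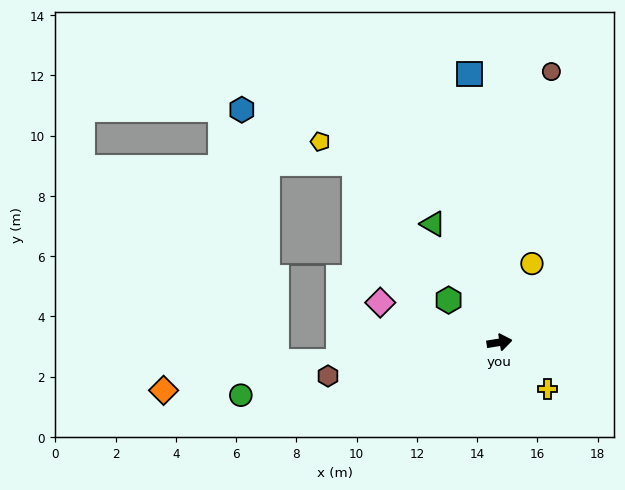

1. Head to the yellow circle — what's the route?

turn left 58°, forward 2.8 m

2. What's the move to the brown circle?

turn left 70°, forward 9.1 m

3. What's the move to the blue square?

turn left 87°, forward 9.0 m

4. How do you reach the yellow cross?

turn right 53°, forward 2.2 m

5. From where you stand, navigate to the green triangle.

turn left 110°, forward 4.5 m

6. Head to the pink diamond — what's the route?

turn left 152°, forward 4.2 m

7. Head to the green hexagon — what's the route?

turn left 131°, forward 2.2 m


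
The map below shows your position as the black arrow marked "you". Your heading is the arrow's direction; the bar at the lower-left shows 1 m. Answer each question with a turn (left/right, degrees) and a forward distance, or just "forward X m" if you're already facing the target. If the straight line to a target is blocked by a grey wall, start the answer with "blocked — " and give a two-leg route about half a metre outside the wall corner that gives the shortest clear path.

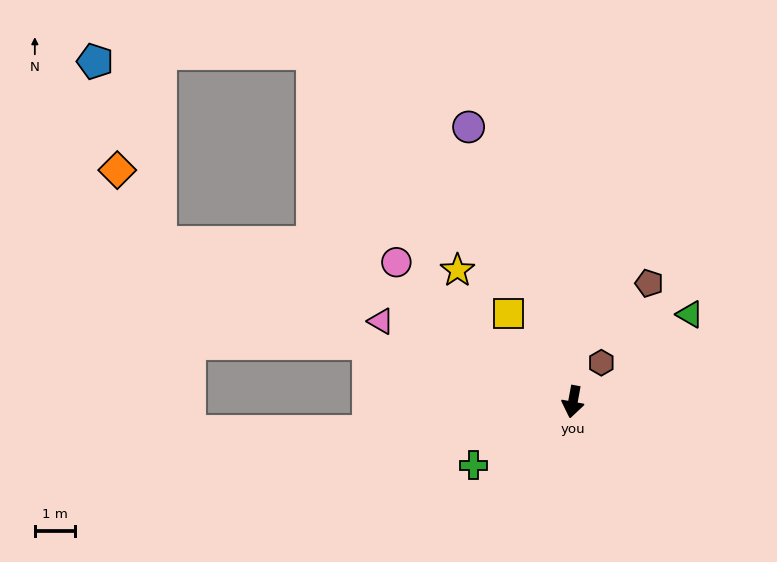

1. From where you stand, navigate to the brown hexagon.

turn left 154°, forward 1.2 m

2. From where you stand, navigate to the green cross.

turn right 47°, forward 2.9 m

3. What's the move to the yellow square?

turn right 134°, forward 2.7 m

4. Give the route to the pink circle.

turn right 118°, forward 5.6 m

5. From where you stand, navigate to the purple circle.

turn right 149°, forward 7.3 m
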